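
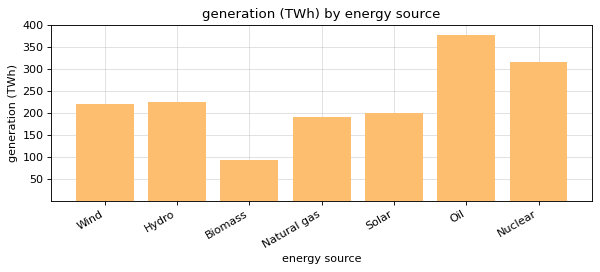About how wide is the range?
Max Oil ≈ 400, min Biomass ≈ 100; range ≈ 300.

≈ 300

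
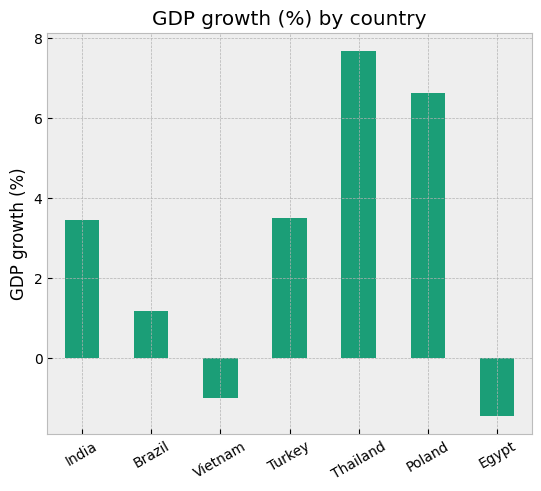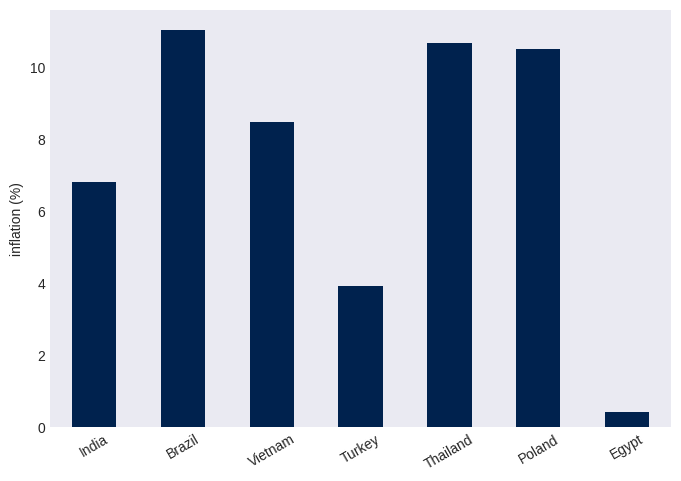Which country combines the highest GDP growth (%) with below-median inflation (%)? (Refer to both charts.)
Turkey

Chart 2 median inflation (%) ≈ 8; below-median countries: India, Turkey, Egypt. Among those, Turkey has the highest GDP growth (%) (≈ 4).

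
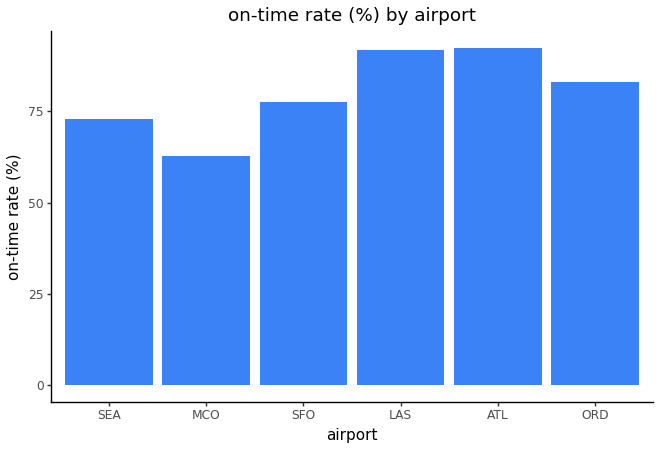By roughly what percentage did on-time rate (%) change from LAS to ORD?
LAS ≈ 90, ORD ≈ 80; (80 − 90) / 90 ≈ -11.1%.

≈ -11.1%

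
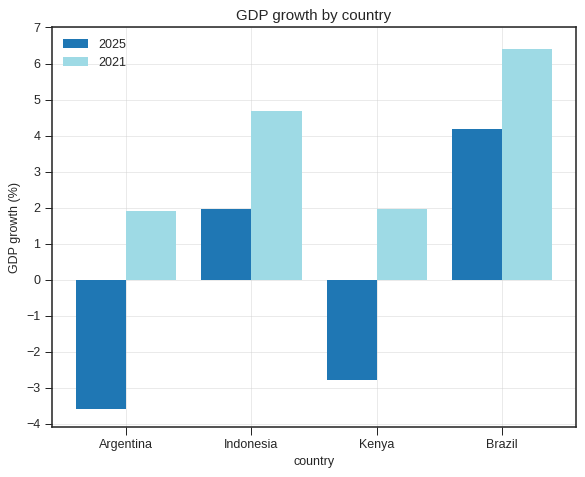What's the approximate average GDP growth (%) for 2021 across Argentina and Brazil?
(2 + 6) / 2 ≈ 4.

≈ 4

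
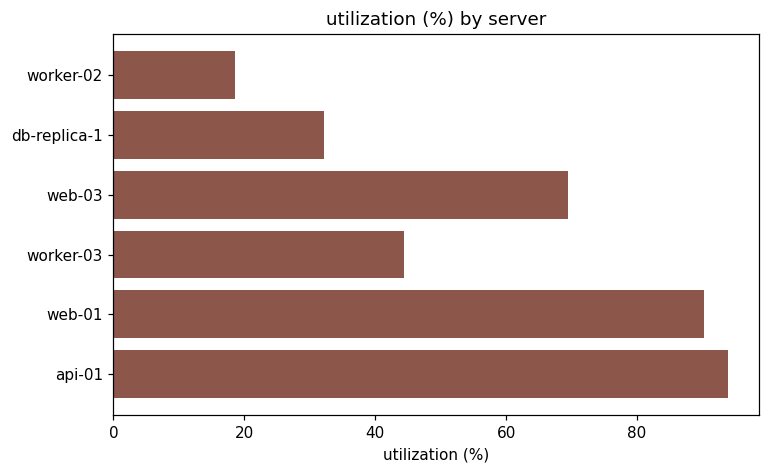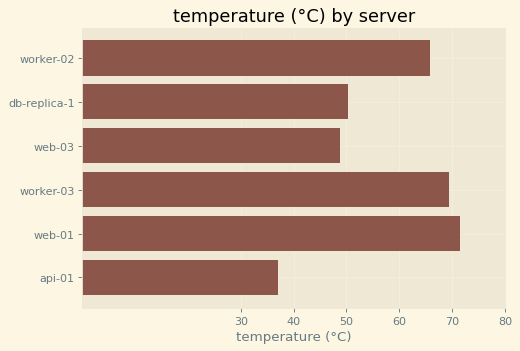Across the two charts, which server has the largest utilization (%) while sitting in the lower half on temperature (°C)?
Chart 2 median temperature (°C) ≈ 60; below-median servers: db-replica-1, web-03, api-01. Among those, api-01 has the highest utilization (%) (≈ 90).

api-01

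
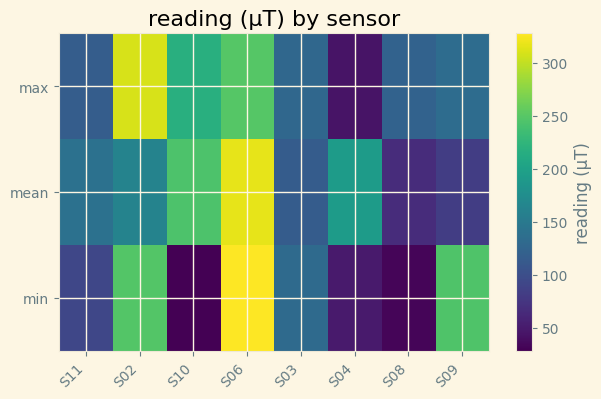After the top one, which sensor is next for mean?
Top 3 for mean: S06 ≈ 325, S10 ≈ 250, S04 ≈ 200.

S10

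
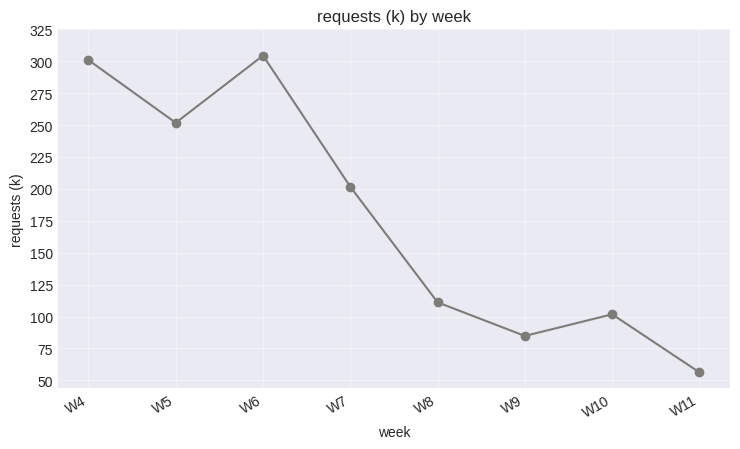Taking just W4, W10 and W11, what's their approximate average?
≈ 150

(300 + 100 + 50) / 3 ≈ 150.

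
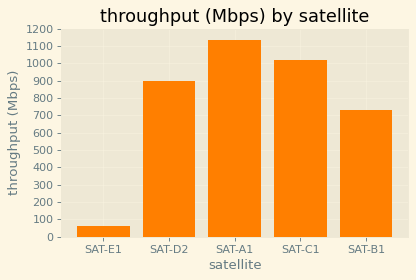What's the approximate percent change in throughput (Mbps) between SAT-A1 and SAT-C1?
SAT-A1 ≈ 1100, SAT-C1 ≈ 1000; (1000 − 1100) / 1100 ≈ -9.1%.

≈ -9.1%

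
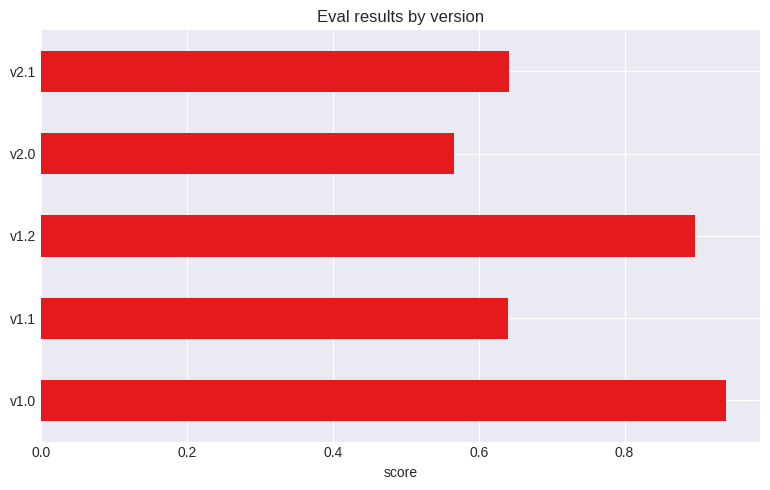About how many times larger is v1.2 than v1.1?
v1.2 ≈ 0.9, v1.1 ≈ 0.6; 0.9/0.6 ≈ 1.5.

≈ 1.5×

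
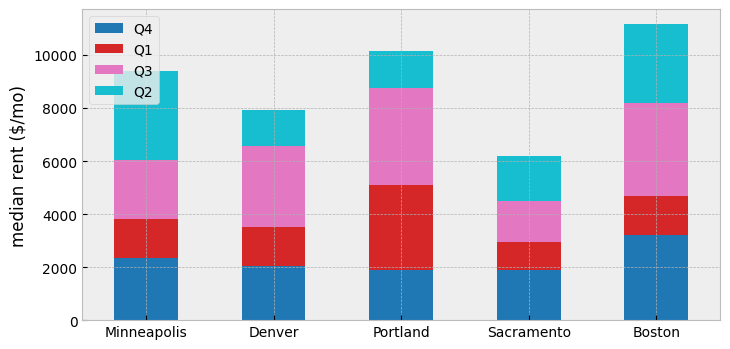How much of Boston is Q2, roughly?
Q2 top ≈ 11000, bottom ≈ 8000; segment ≈ 3000.

≈ 3000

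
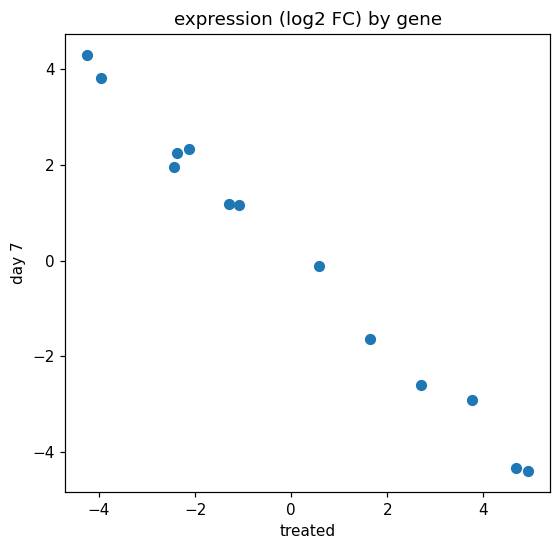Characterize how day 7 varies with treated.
negative, strong

Points are negatively correlated; strong (|r| ≈ 1.0).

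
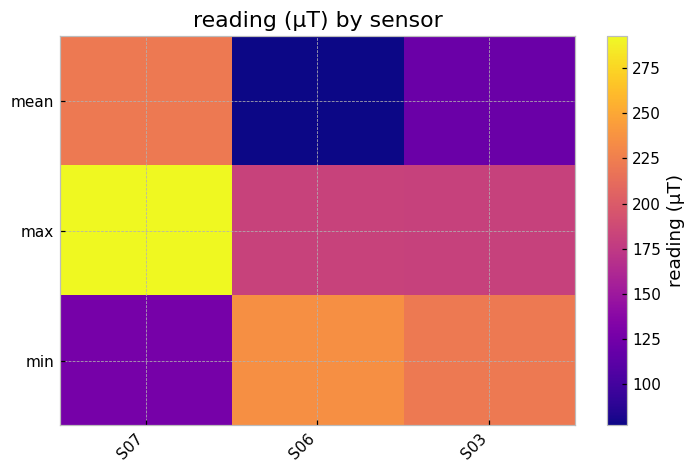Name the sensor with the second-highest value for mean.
Top 3 for mean: S07 ≈ 220, S03 ≈ 120, S06 ≈ 80.

S03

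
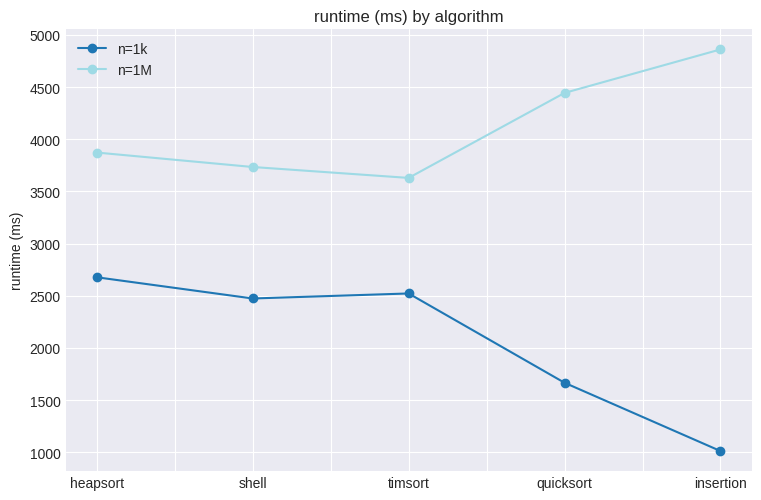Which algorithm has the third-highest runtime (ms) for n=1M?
Top 4 for n=1M: insertion ≈ 5000, quicksort ≈ 4500, heapsort ≈ 4000, shell ≈ 3500.

heapsort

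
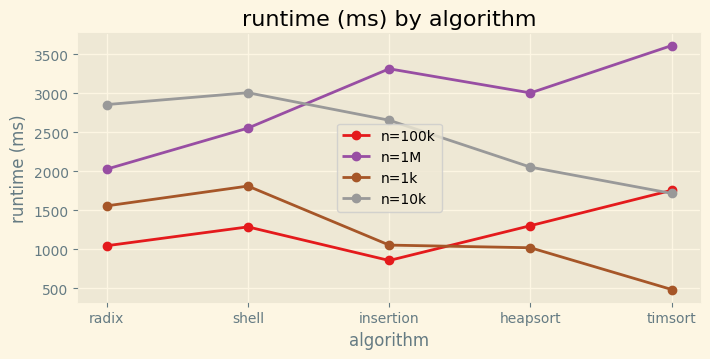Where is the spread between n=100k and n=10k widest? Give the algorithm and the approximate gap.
radix: n=100k ≈ 1000, n=10k ≈ 3000 → gap ≈ 2000. Next-largest (insertion) is only ≈ 1500.

radix, ≈ 2000 ms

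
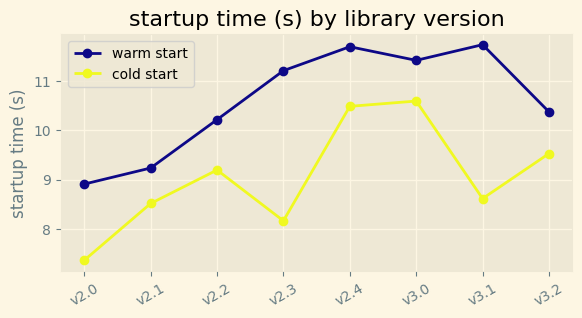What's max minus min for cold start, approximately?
Max v3.0 ≈ 10.5, min v2.0 ≈ 7.5; range ≈ 3.0.

≈ 3.0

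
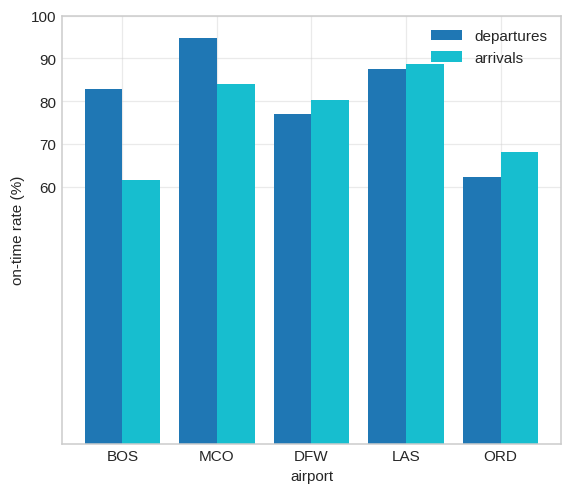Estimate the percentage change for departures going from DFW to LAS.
≈ +12.5%

DFW ≈ 80, LAS ≈ 90; (90 − 80) / 80 ≈ +12.5%.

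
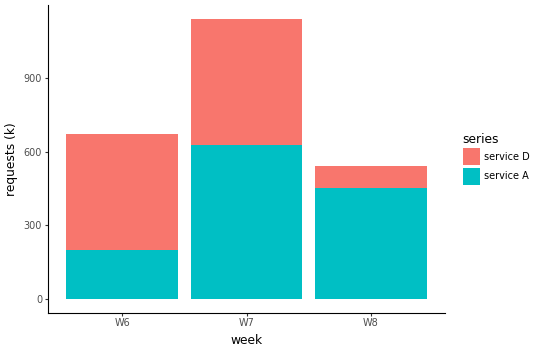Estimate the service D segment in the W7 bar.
≈ 500

service D top ≈ 1100, bottom ≈ 600; segment ≈ 500.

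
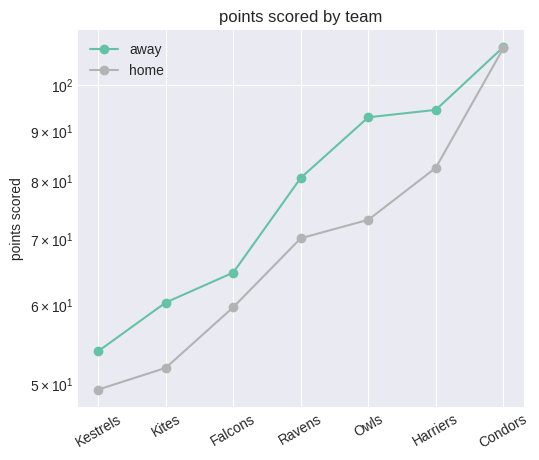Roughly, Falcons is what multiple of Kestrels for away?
≈ 1.18×

Falcons ≈ 65, Kestrels ≈ 55; 65/55 ≈ 1.18.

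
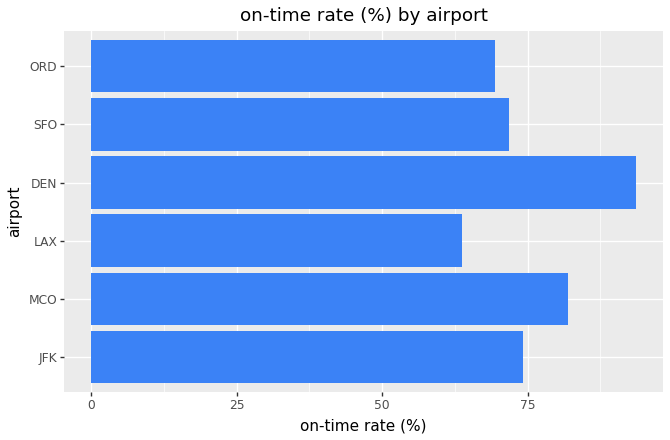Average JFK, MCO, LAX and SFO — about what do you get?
≈ 70

(70 + 80 + 60 + 70) / 4 ≈ 70.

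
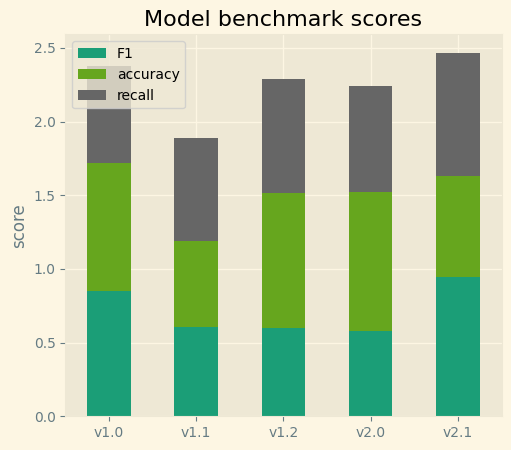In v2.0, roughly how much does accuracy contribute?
≈ 1.0

accuracy top ≈ 1.5, bottom ≈ 0.5; segment ≈ 1.0.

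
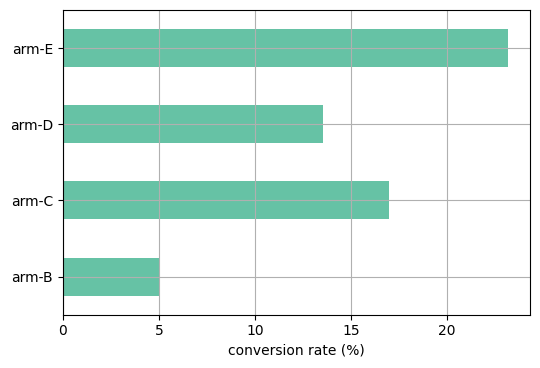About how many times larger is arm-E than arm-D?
arm-E ≈ 24, arm-D ≈ 14; 24/14 ≈ 1.71.

≈ 1.71×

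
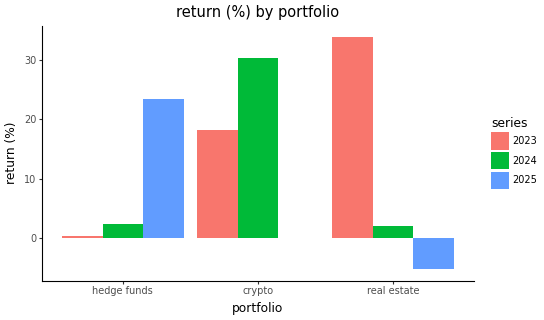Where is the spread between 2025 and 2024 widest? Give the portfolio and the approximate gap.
crypto, ≈ 30 %

crypto: 2025 ≈ 0, 2024 ≈ 30 → gap ≈ 30. Next-largest (hedge funds) is only ≈ 25.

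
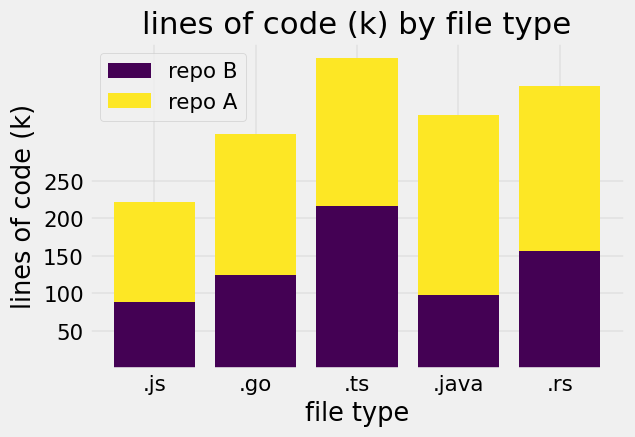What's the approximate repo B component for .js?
≈ 100

repo B top ≈ 100, bottom ≈ 0; segment ≈ 100.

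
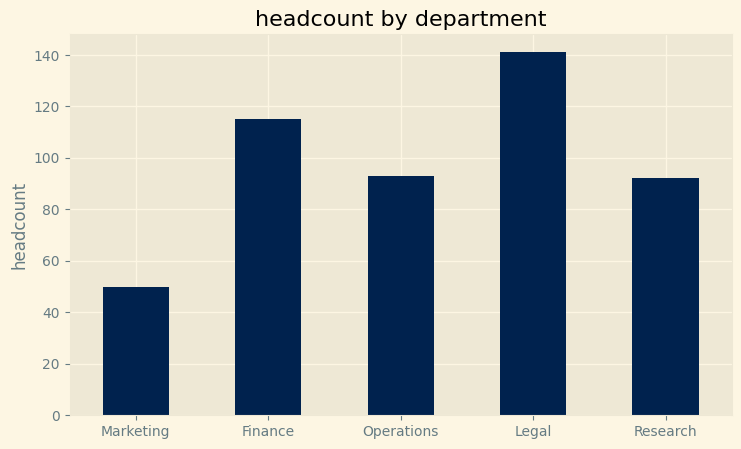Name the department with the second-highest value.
Top 3: Legal ≈ 140, Finance ≈ 120, Operations ≈ 100.

Finance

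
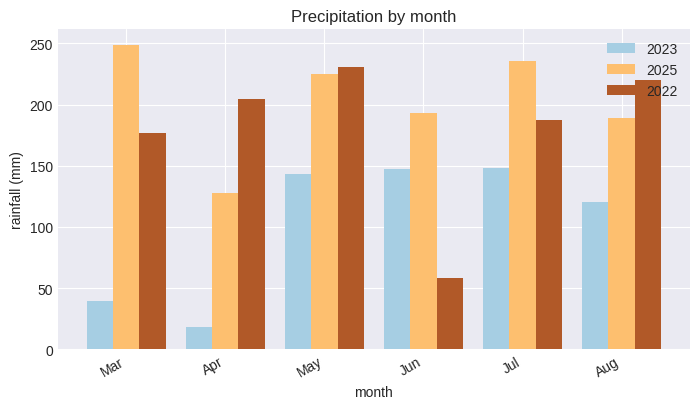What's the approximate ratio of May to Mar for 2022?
May ≈ 225, Mar ≈ 175; 225/175 ≈ 1.29.

≈ 1.29×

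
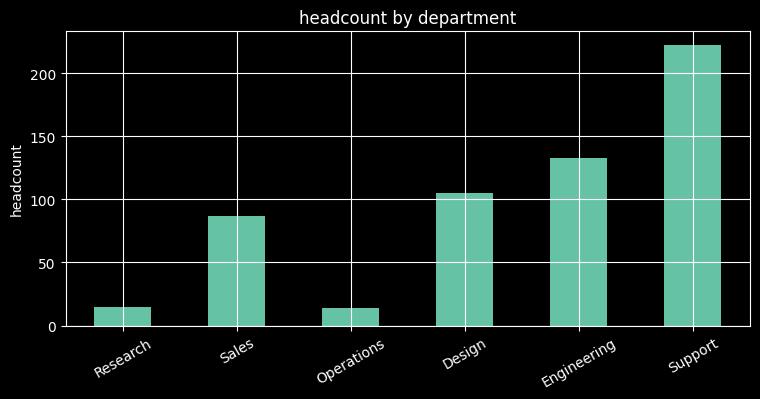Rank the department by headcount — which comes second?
Engineering

Top 3: Support ≈ 220, Engineering ≈ 140, Design ≈ 100.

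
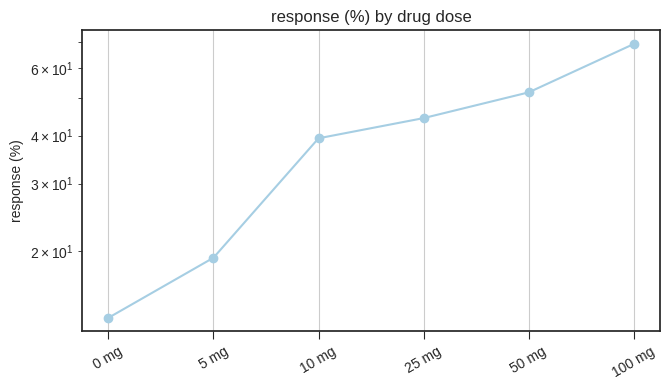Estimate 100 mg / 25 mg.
≈ 1.56×

100 mg ≈ 70, 25 mg ≈ 45; 70/45 ≈ 1.56.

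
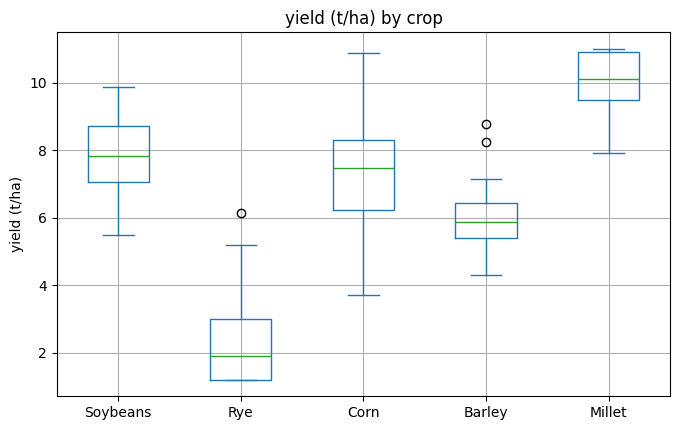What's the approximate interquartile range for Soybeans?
≈ 2

Q3 ≈ 9, Q1 ≈ 7; IQR ≈ 2.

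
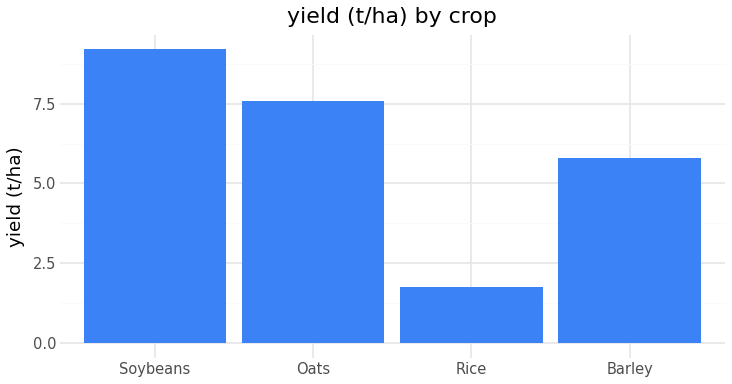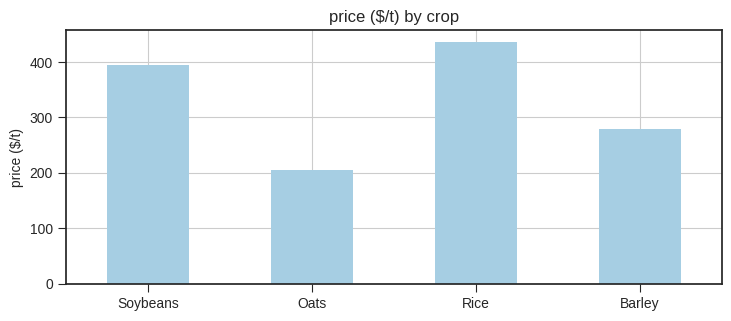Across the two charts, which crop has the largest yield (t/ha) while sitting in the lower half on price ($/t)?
Oats

Chart 2 median price ($/t) ≈ 350; below-median crops: Oats, Barley. Among those, Oats has the highest yield (t/ha) (≈ 8).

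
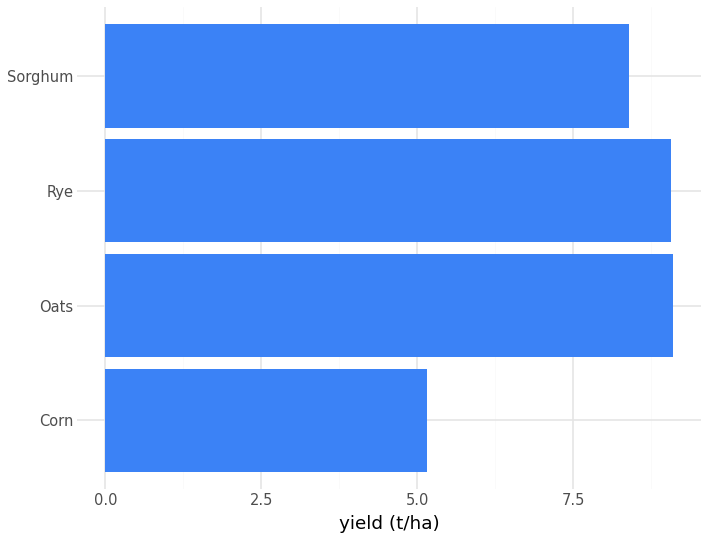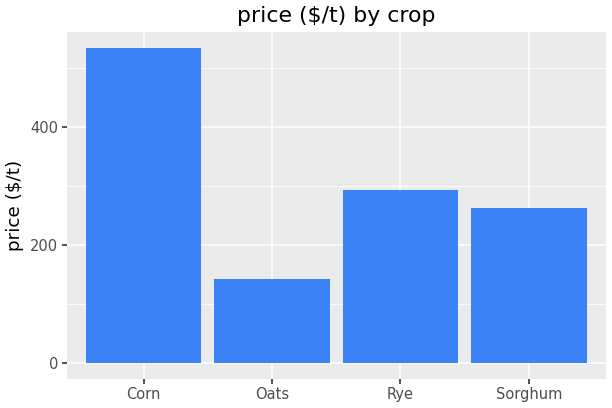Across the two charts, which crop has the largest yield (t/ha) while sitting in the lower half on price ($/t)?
Chart 2 median price ($/t) ≈ 300; below-median crops: Oats, Sorghum. Among those, Oats has the highest yield (t/ha) (≈ 9).

Oats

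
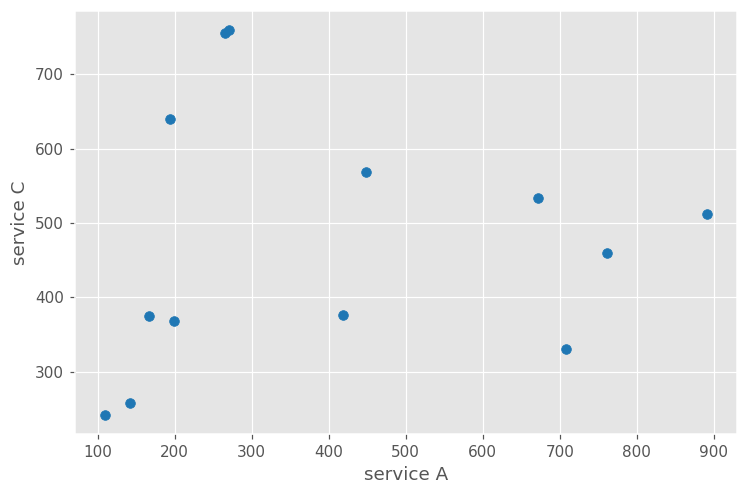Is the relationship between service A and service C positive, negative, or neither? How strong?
Points are roughly uncorrelated; weak (|r| ≈ 0.1).

no clear correlation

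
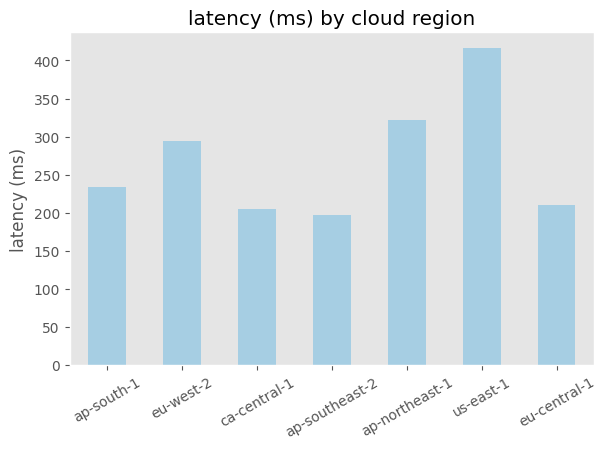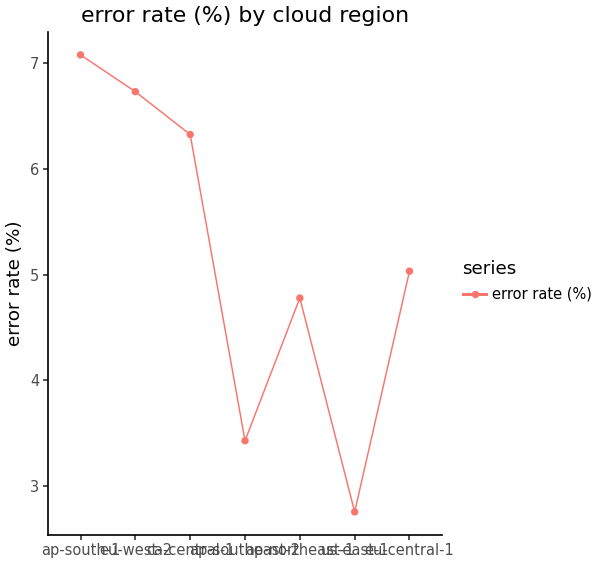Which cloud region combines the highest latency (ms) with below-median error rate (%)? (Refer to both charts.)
us-east-1

Chart 2 median error rate (%) ≈ 5; below-median cloud regions: ap-southeast-2, ap-northeast-1, us-east-1. Among those, us-east-1 has the highest latency (ms) (≈ 400).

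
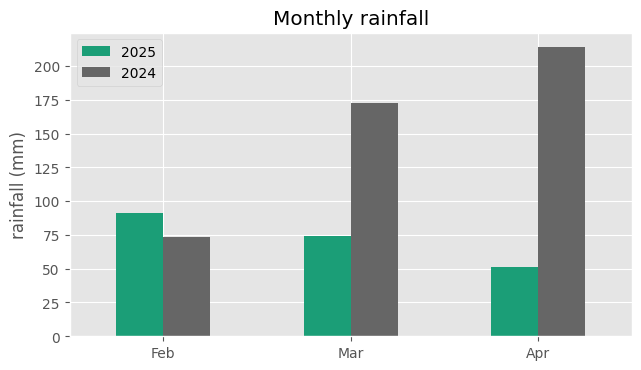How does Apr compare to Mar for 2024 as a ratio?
Apr ≈ 220, Mar ≈ 180; 220/180 ≈ 1.22.

≈ 1.22×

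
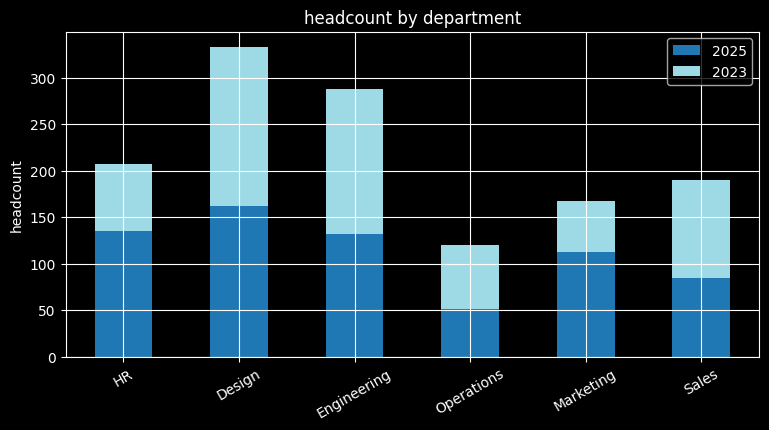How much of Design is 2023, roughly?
2023 top ≈ 350, bottom ≈ 150; segment ≈ 200.

≈ 200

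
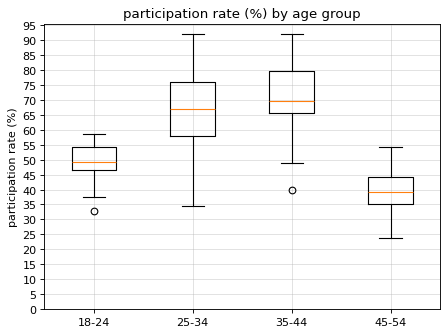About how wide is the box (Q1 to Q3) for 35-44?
Q3 ≈ 80, Q1 ≈ 65; IQR ≈ 15.

≈ 15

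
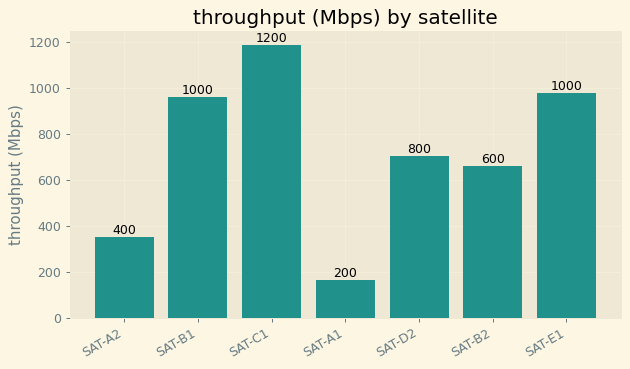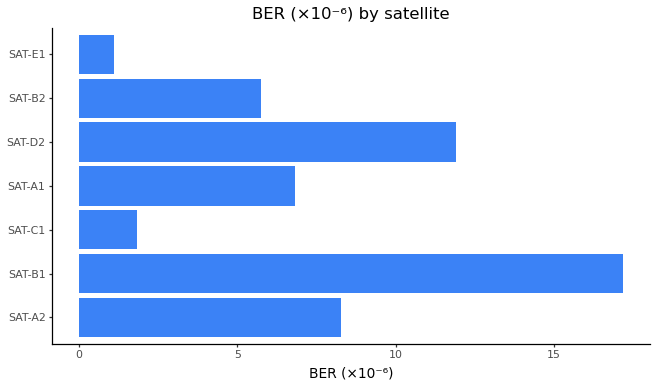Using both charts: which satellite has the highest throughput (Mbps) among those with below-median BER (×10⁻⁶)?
Chart 2 median BER (×10⁻⁶) ≈ 6; below-median satellites: SAT-C1, SAT-B2, SAT-E1. Among those, SAT-C1 has the highest throughput (Mbps) (≈ 1200).

SAT-C1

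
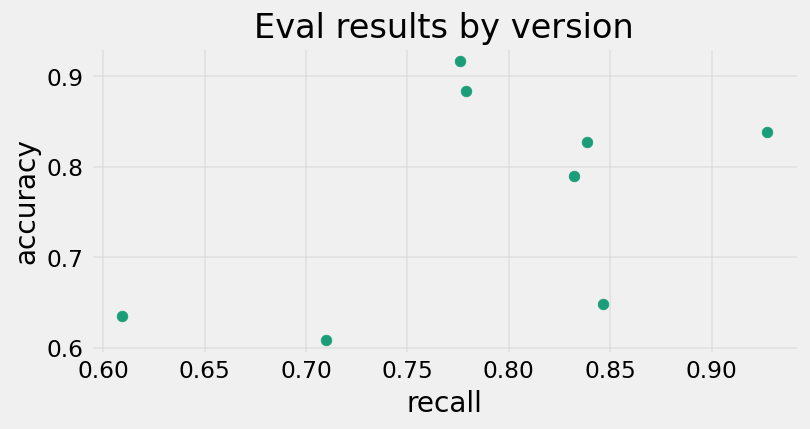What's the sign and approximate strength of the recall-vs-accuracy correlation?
Points are positively correlated; moderate (|r| ≈ 0.5).

positive, moderate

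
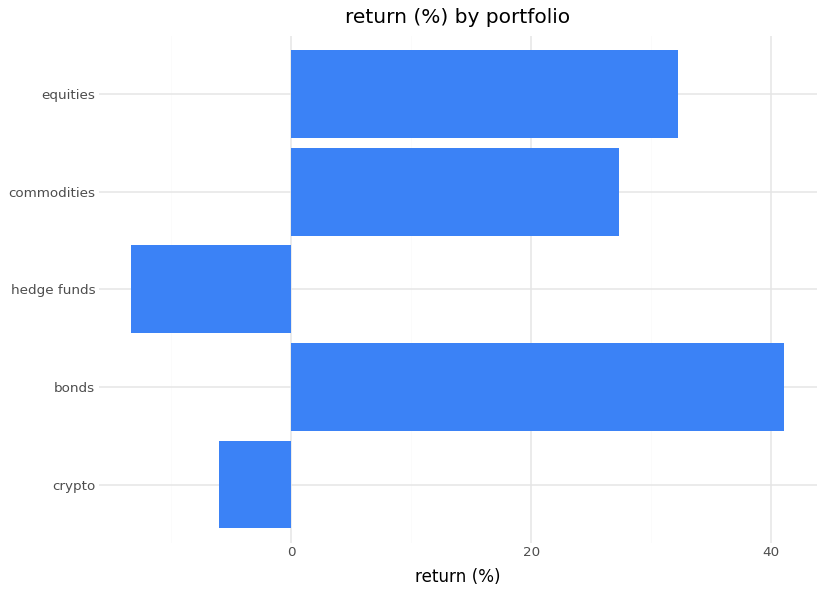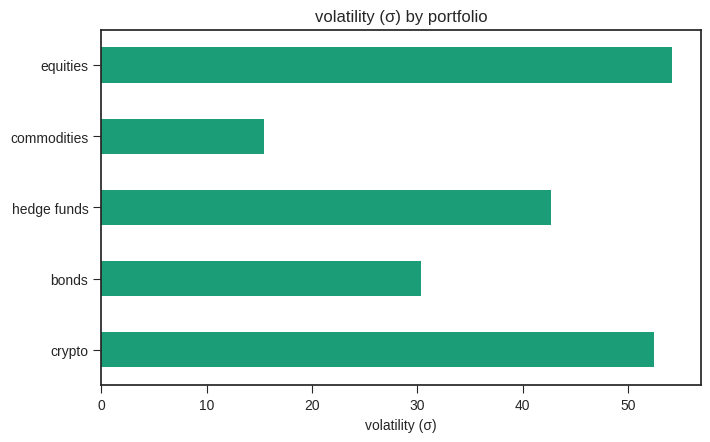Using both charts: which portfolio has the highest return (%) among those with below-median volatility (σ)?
Chart 2 median volatility (σ) ≈ 45; below-median portfolios: bonds, commodities. Among those, bonds has the highest return (%) (≈ 40).

bonds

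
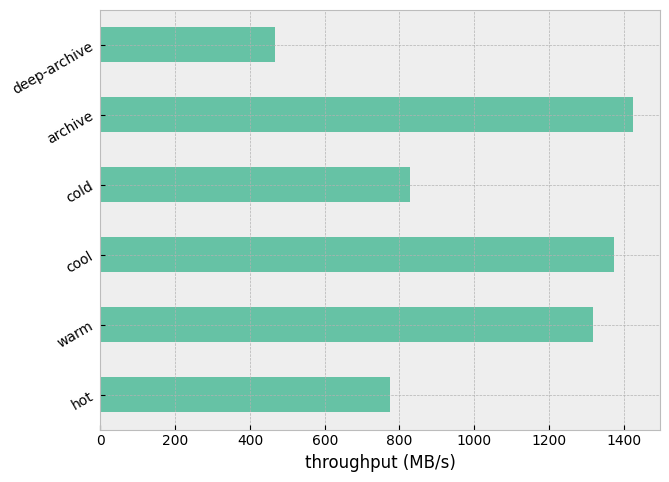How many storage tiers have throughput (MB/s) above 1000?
3

Above 1000: warm, cool, archive.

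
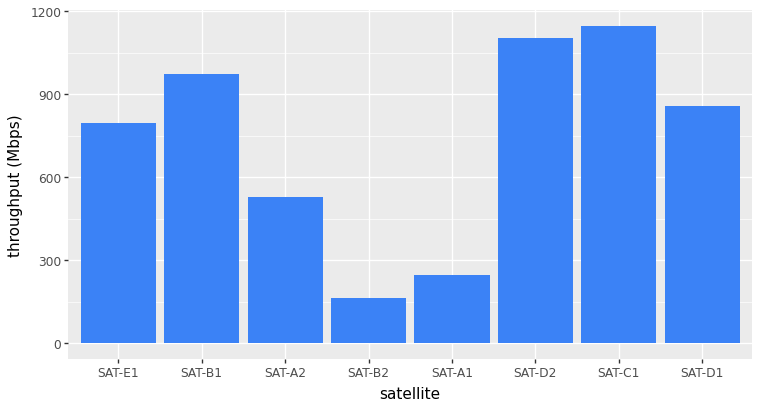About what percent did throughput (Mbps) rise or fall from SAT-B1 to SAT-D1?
≈ -10%

SAT-B1 ≈ 1000, SAT-D1 ≈ 900; (900 − 1000) / 1000 ≈ -10%.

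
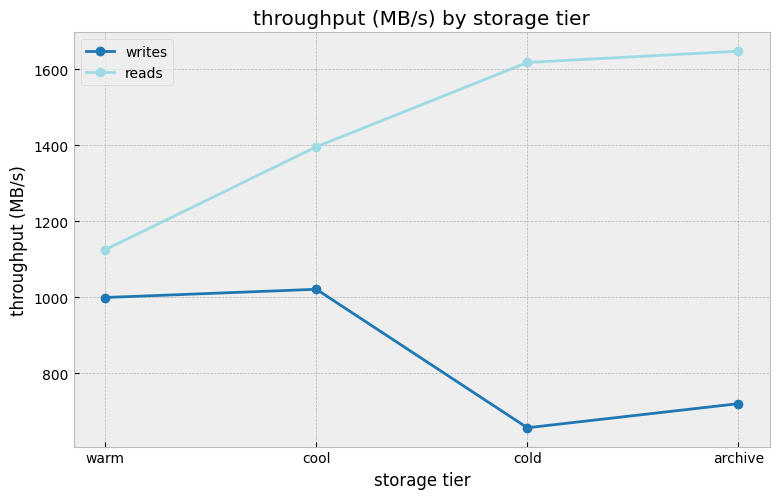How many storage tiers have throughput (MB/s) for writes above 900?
Above 900: warm, cool.

2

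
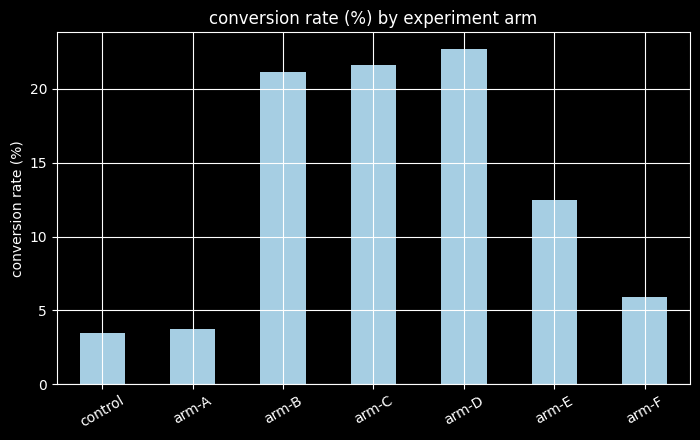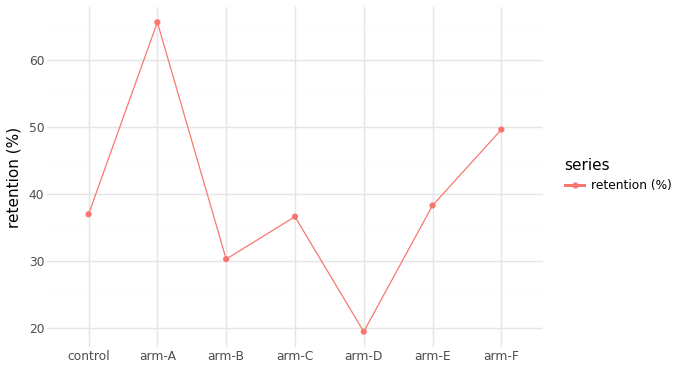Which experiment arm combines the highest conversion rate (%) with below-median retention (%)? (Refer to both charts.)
arm-D

Chart 2 median retention (%) ≈ 40; below-median experiment arms: arm-B, arm-C, arm-D. Among those, arm-D has the highest conversion rate (%) (≈ 25).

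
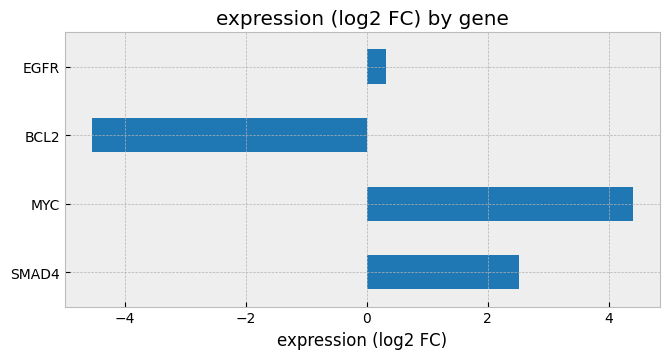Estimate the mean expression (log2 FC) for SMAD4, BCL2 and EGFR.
(3 + -5 + 0) / 3 ≈ -1.

≈ -1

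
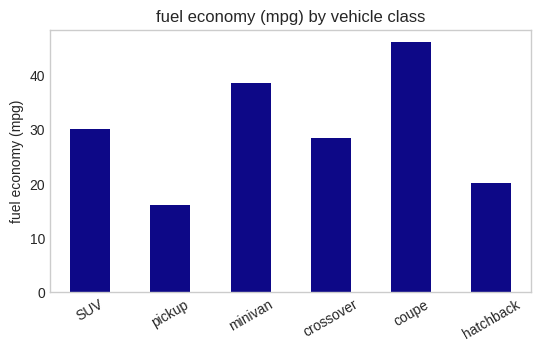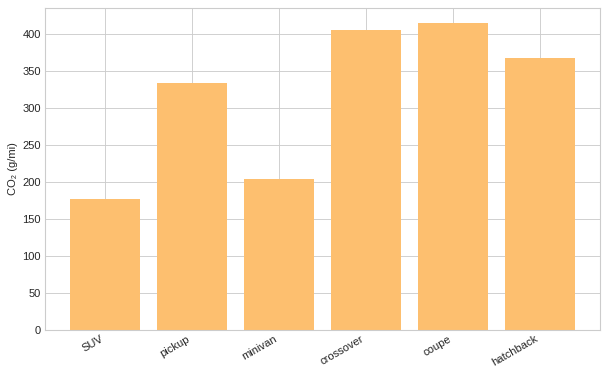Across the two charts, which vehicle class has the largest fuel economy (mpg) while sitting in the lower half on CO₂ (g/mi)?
Chart 2 median CO₂ (g/mi) ≈ 350; below-median vehicle classes: SUV, pickup, minivan. Among those, minivan has the highest fuel economy (mpg) (≈ 40).

minivan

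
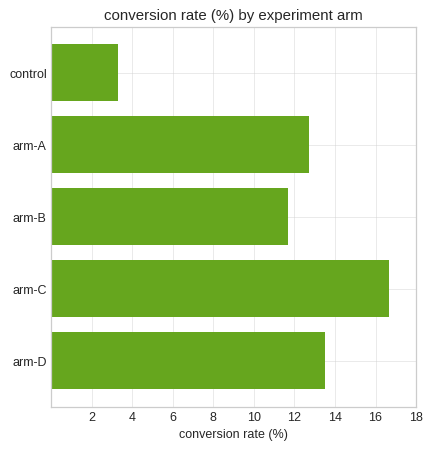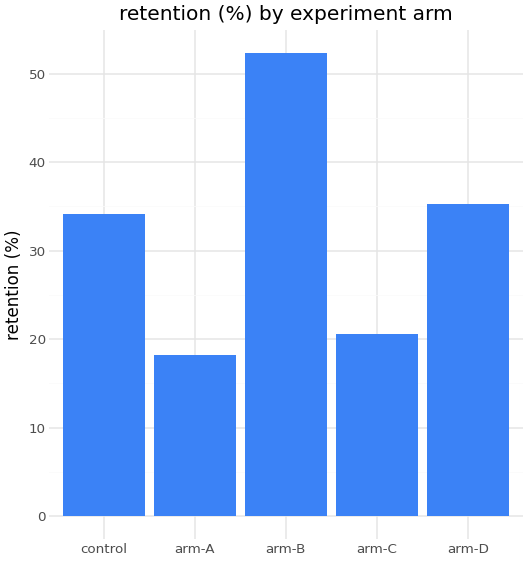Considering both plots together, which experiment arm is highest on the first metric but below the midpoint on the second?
Chart 2 median retention (%) ≈ 35; below-median experiment arms: arm-A, arm-C. Among those, arm-C has the highest conversion rate (%) (≈ 16).

arm-C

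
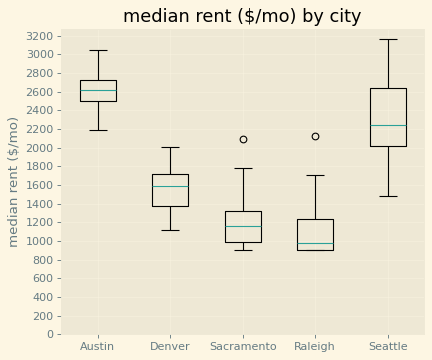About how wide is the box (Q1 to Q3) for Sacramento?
≈ 400

Q3 ≈ 1400, Q1 ≈ 1000; IQR ≈ 400.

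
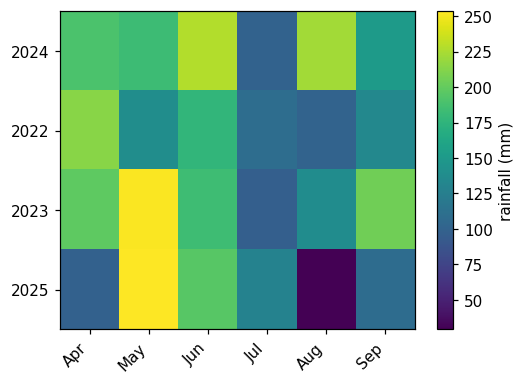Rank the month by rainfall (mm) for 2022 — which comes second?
Jun

Top 3 for 2022: Apr ≈ 220, Jun ≈ 180, May ≈ 140.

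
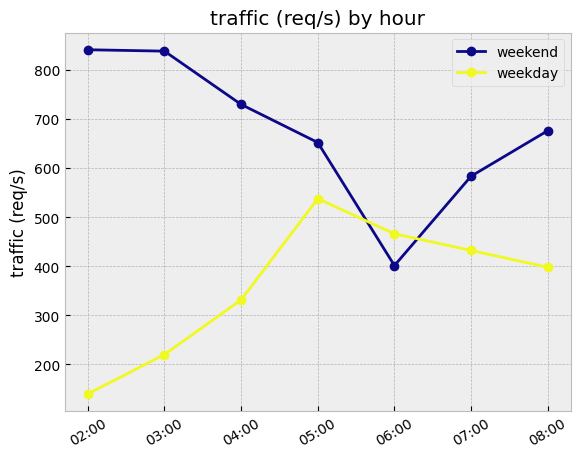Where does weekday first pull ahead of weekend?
06:00

05:00: weekday ≈ 500 vs weekend ≈ 700 (not yet); 06:00: weekday ≈ 500 vs weekend ≈ 400 (first crossover).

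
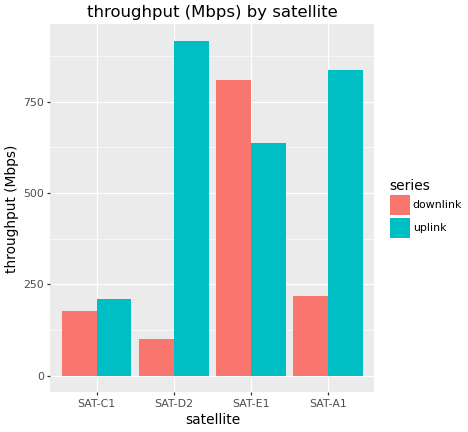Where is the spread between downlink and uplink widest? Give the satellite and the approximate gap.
SAT-D2, ≈ 800 Mbps

SAT-D2: downlink ≈ 100, uplink ≈ 900 → gap ≈ 800. Next-largest (SAT-A1) is only ≈ 600.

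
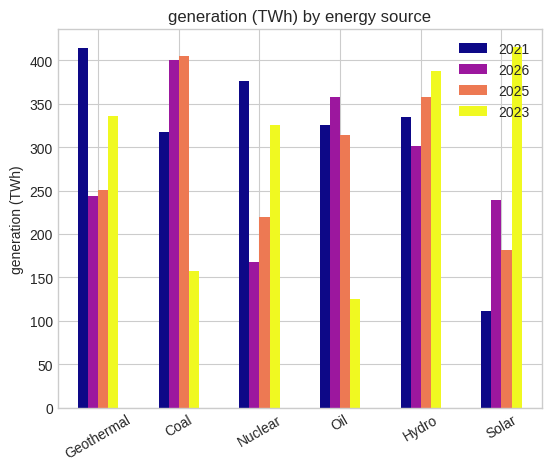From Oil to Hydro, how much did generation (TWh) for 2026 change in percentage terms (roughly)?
≈ -14.3%

Oil ≈ 350, Hydro ≈ 300; (300 − 350) / 350 ≈ -14.3%.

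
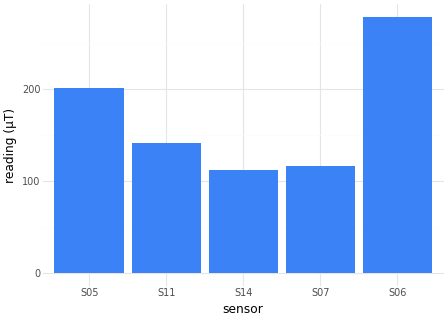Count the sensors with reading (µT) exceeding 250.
1

Above 250: S06.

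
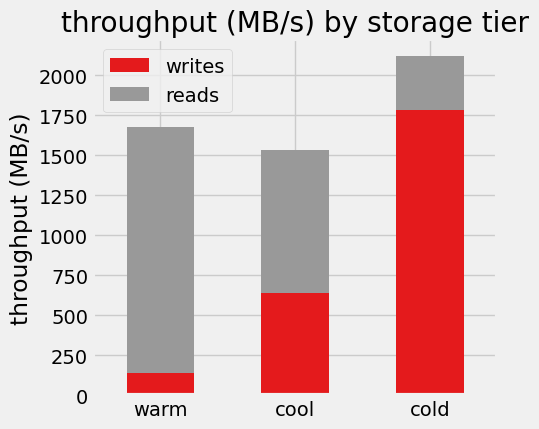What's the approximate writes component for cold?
writes top ≈ 1800, bottom ≈ 0; segment ≈ 1800.

≈ 1800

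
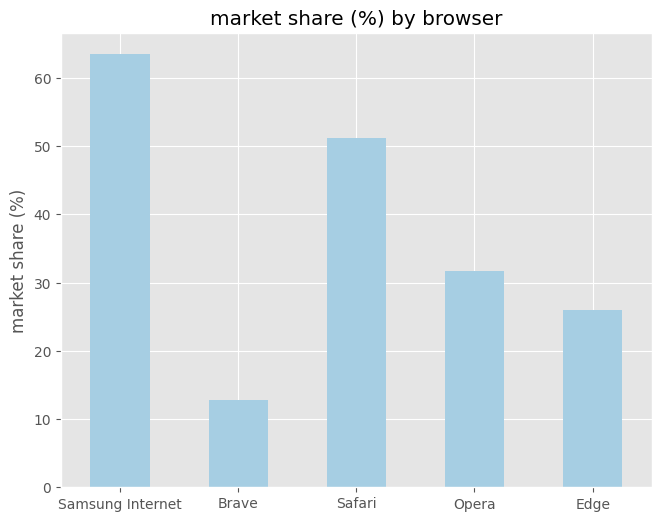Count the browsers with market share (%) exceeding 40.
Above 40: Samsung Internet, Safari.

2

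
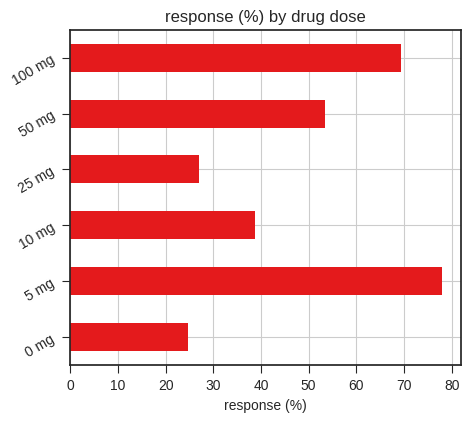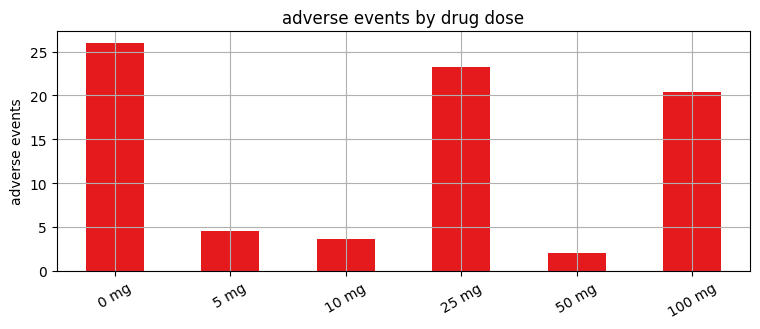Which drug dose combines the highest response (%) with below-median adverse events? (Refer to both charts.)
5 mg

Chart 2 median adverse events ≈ 10; below-median drug doses: 5 mg, 10 mg, 50 mg. Among those, 5 mg has the highest response (%) (≈ 80).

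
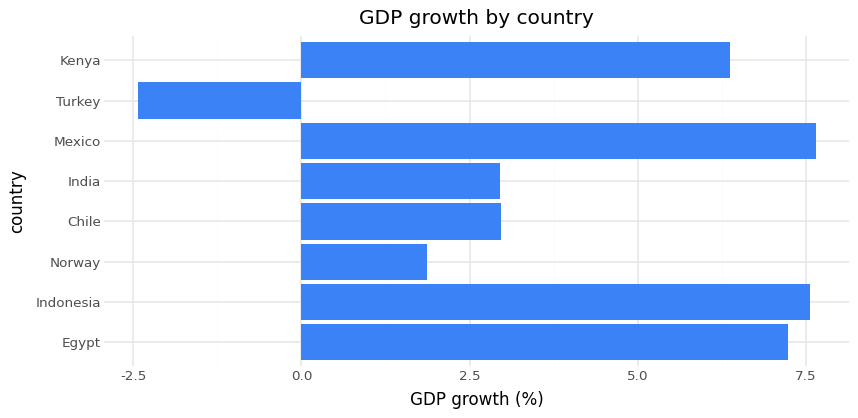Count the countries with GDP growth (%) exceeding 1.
Above 1: Egypt, Indonesia, Norway, Chile, India, Mexico, Kenya.

7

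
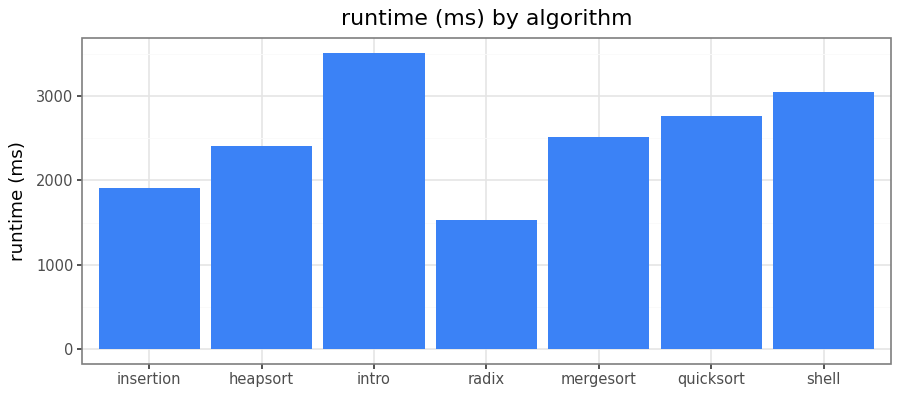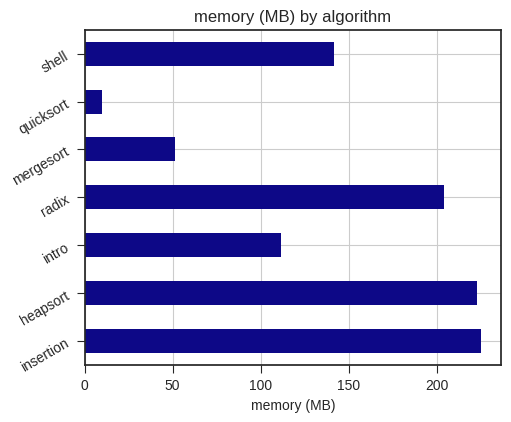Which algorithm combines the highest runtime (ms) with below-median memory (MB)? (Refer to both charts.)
Chart 2 median memory (MB) ≈ 150; below-median algorithms: intro, mergesort, quicksort. Among those, intro has the highest runtime (ms) (≈ 3500).

intro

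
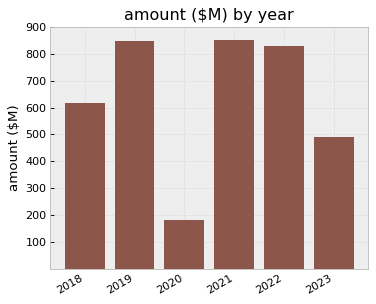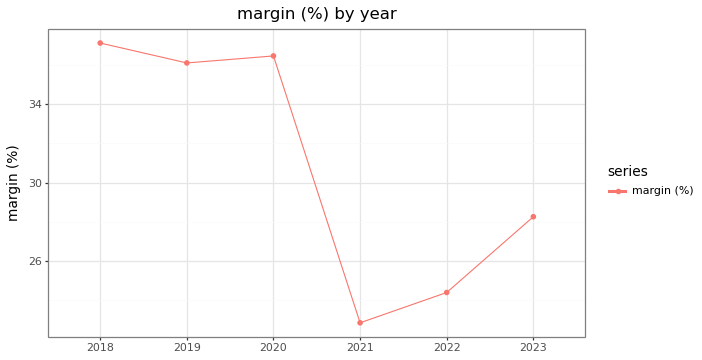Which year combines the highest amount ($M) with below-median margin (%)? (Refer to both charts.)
2021

Chart 2 median margin (%) ≈ 30; below-median years: 2021, 2022, 2023. Among those, 2021 has the highest amount ($M) (≈ 900).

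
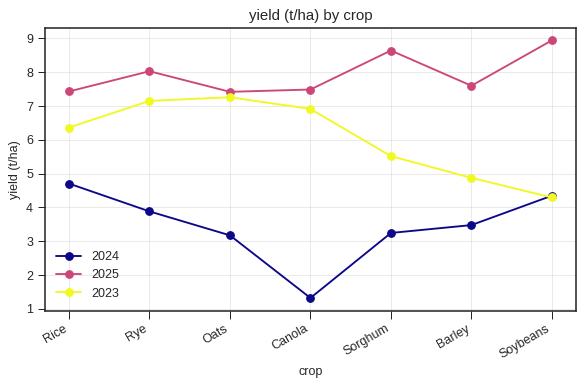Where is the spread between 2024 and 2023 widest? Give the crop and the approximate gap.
Canola, ≈ 6 t/ha

Canola: 2024 ≈ 1, 2023 ≈ 7 → gap ≈ 6. Next-largest (Oats) is only ≈ 4.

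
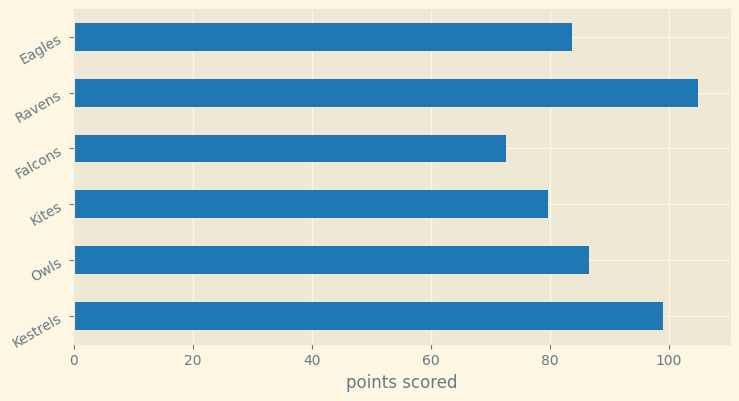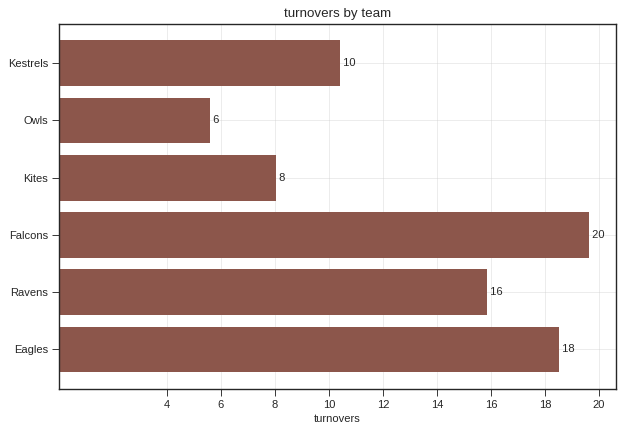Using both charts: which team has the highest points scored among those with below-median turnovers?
Kestrels

Chart 2 median turnovers ≈ 14; below-median teams: Kestrels, Owls, Kites. Among those, Kestrels has the highest points scored (≈ 100).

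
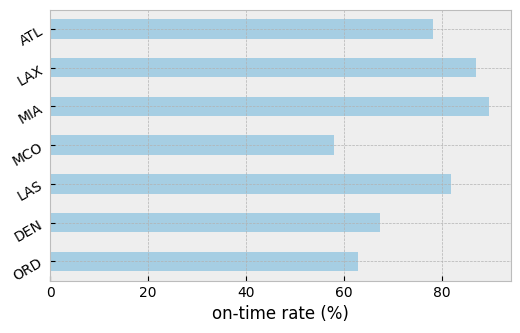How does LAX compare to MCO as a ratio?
LAX ≈ 90, MCO ≈ 60; 90/60 ≈ 1.5.

≈ 1.5×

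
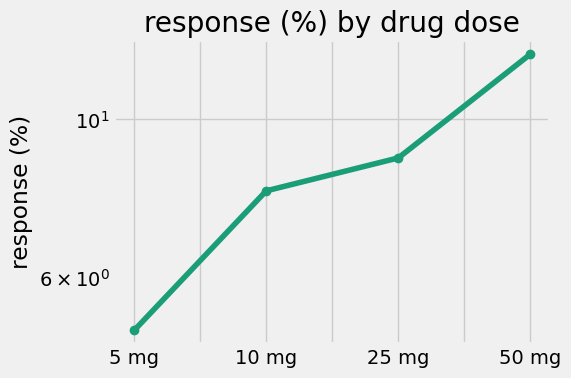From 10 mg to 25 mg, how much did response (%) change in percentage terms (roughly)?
≈ +12.5%

10 mg ≈ 8, 25 mg ≈ 9; (9 − 8) / 8 ≈ +12.5%.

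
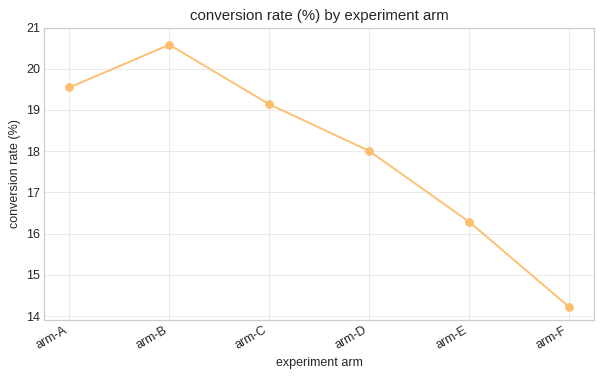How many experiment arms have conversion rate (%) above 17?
4

Above 17: arm-A, arm-B, arm-C, arm-D.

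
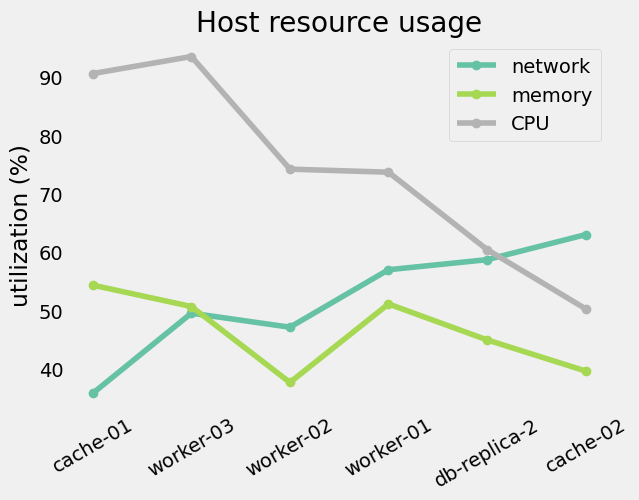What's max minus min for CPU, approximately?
Max worker-03 ≈ 95, min cache-02 ≈ 50; range ≈ 45.

≈ 45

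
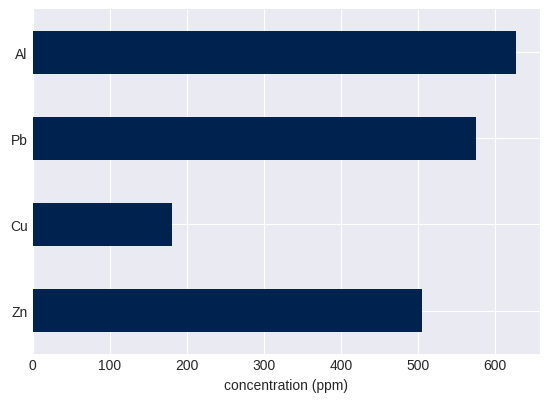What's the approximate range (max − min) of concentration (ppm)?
≈ 400

Max Al ≈ 600, min Cu ≈ 200; range ≈ 400.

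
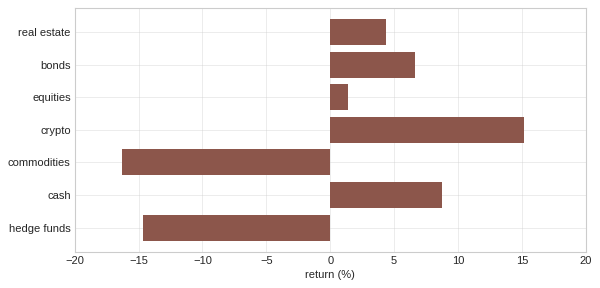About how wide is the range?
≈ 30

Max crypto ≈ 15, min commodities ≈ -15; range ≈ 30.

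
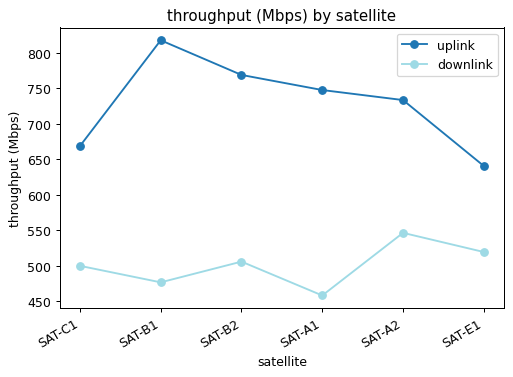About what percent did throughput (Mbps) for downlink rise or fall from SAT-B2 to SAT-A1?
SAT-B2 ≈ 500, SAT-A1 ≈ 450; (450 − 500) / 500 ≈ -10%.

≈ -10%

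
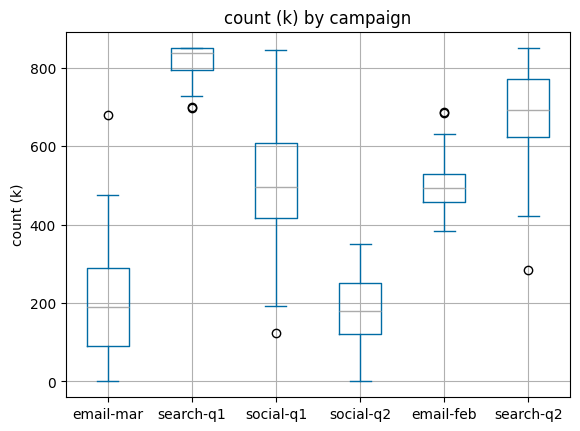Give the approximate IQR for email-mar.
Q3 ≈ 300, Q1 ≈ 100; IQR ≈ 200.

≈ 200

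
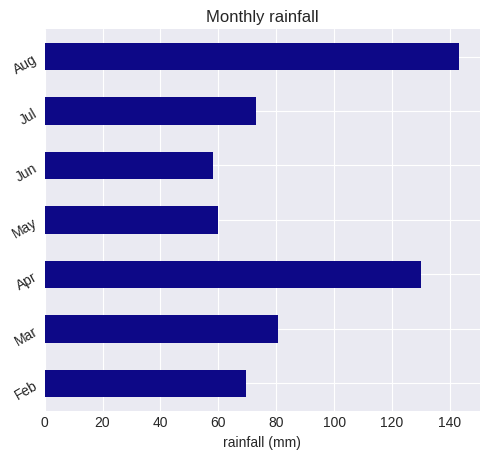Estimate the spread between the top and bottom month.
≈ 80

Max Aug ≈ 140, min Jun ≈ 60; range ≈ 80.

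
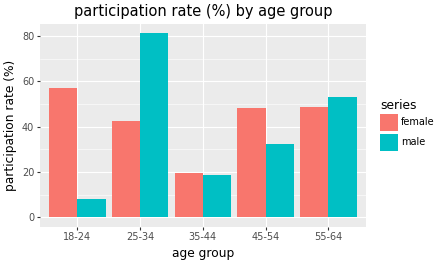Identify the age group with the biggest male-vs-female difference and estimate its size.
18-24, ≈ 50 %

18-24: male ≈ 10, female ≈ 60 → gap ≈ 50. Next-largest (25-34) is only ≈ 40.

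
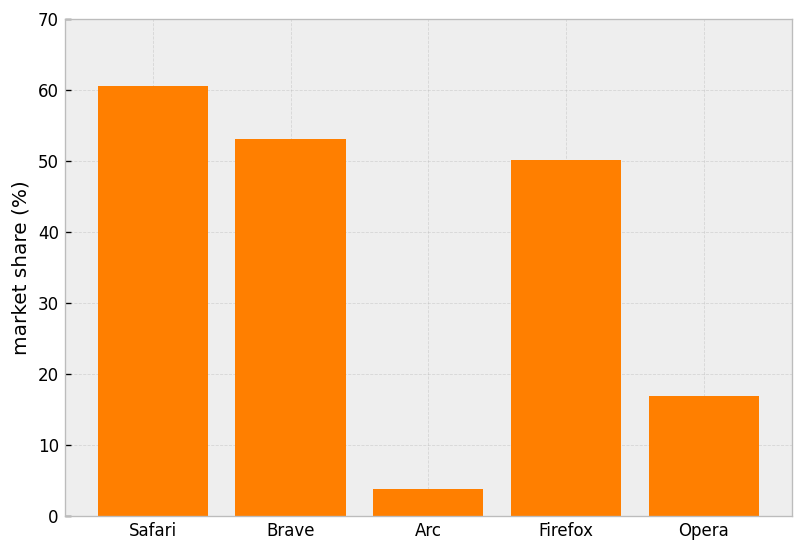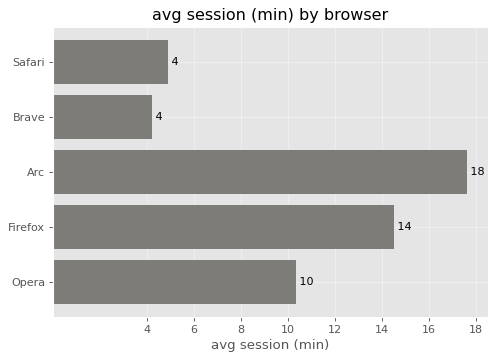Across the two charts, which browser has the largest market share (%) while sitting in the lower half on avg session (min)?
Chart 2 median avg session (min) ≈ 10; below-median browsers: Safari, Brave. Among those, Safari has the highest market share (%) (≈ 60).

Safari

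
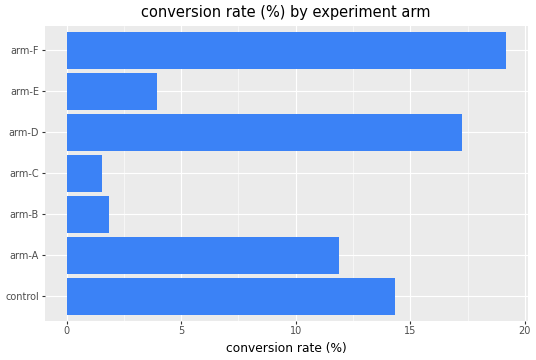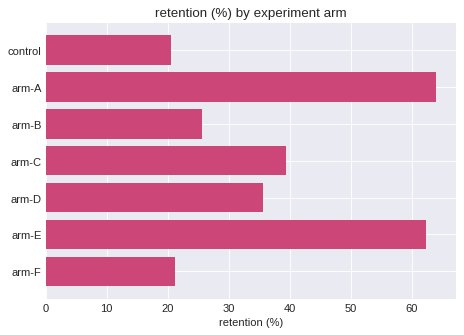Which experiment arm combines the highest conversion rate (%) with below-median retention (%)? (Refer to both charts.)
Chart 2 median retention (%) ≈ 40; below-median experiment arms: control, arm-B, arm-F. Among those, arm-F has the highest conversion rate (%) (≈ 20).

arm-F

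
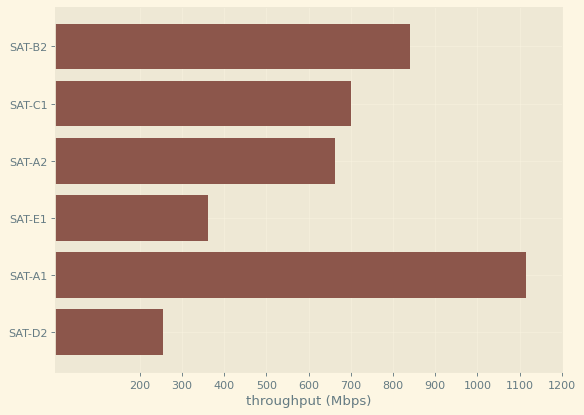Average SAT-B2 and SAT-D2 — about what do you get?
≈ 550

(800 + 300) / 2 ≈ 550.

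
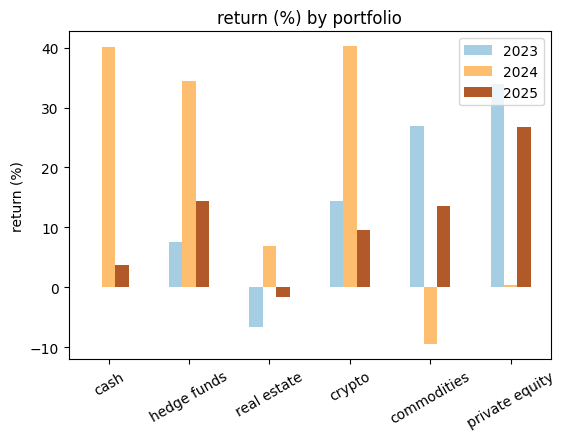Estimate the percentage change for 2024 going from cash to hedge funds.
cash ≈ 40, hedge funds ≈ 35; (35 − 40) / 40 ≈ -12.5%.

≈ -12.5%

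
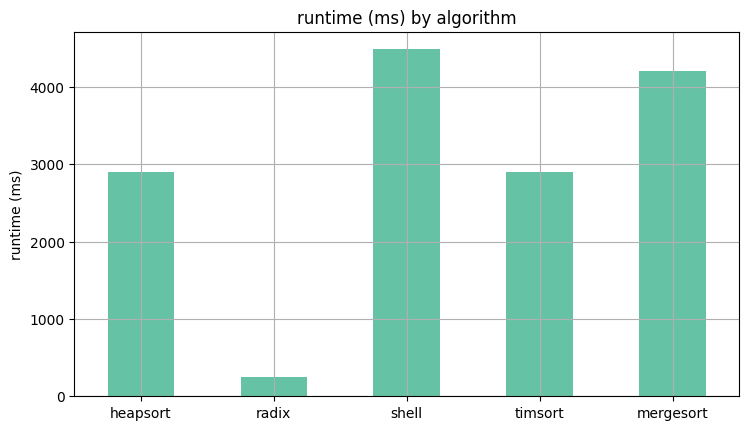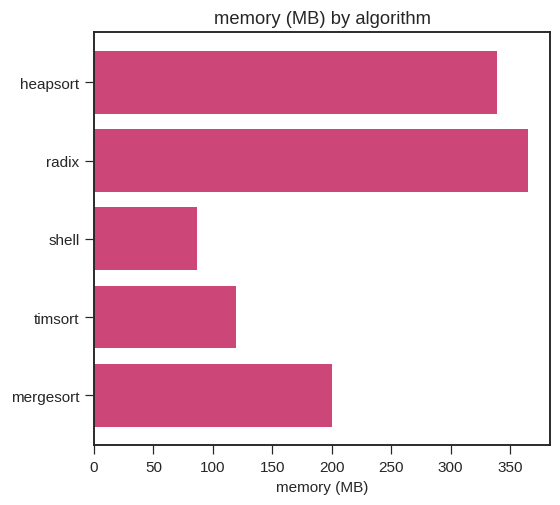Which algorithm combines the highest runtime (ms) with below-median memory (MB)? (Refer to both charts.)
Chart 2 median memory (MB) ≈ 200; below-median algorithms: shell, timsort. Among those, shell has the highest runtime (ms) (≈ 4500).

shell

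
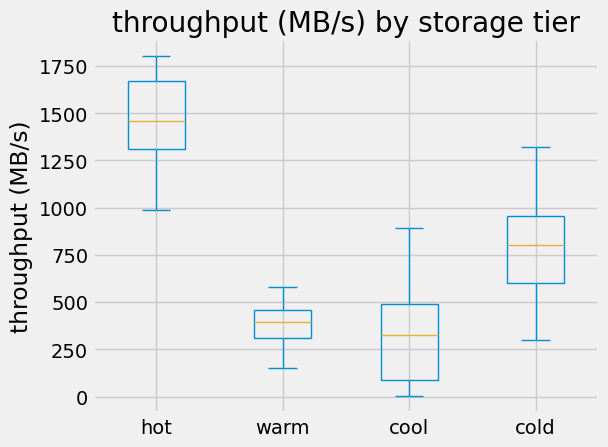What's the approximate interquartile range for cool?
Q3 ≈ 500, Q1 ≈ 100; IQR ≈ 400.

≈ 400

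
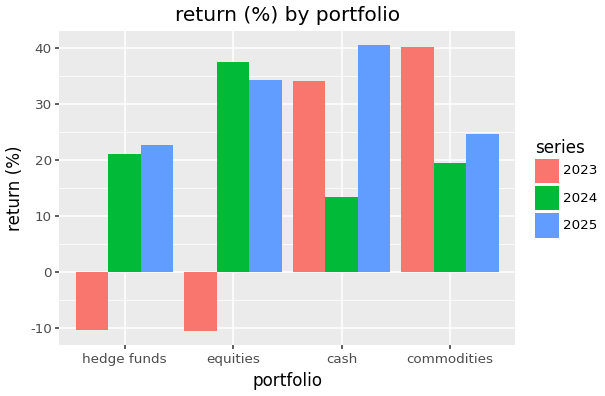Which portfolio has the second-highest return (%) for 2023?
Top 3 for 2023: commodities ≈ 40, cash ≈ 35, hedge funds ≈ -10.

cash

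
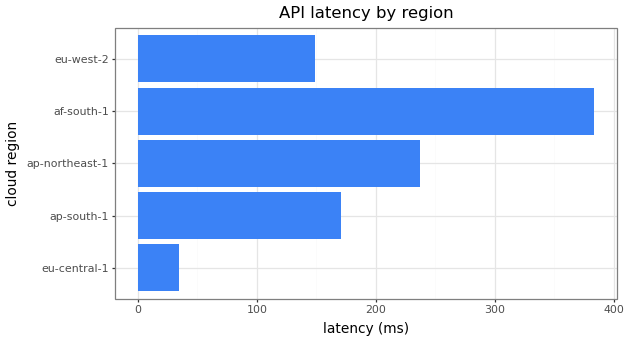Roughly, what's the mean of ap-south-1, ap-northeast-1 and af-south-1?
(150 + 250 + 400) / 3 ≈ 267.

≈ 267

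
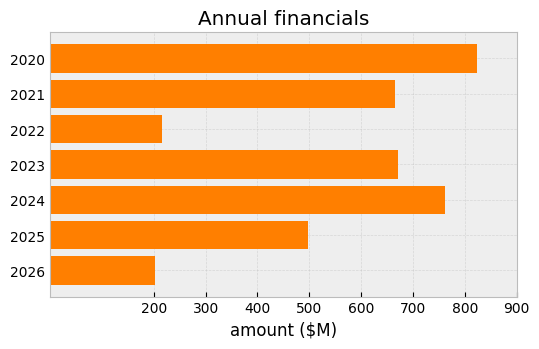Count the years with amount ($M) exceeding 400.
Above 400: 2020, 2021, 2023, 2024, 2025.

5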